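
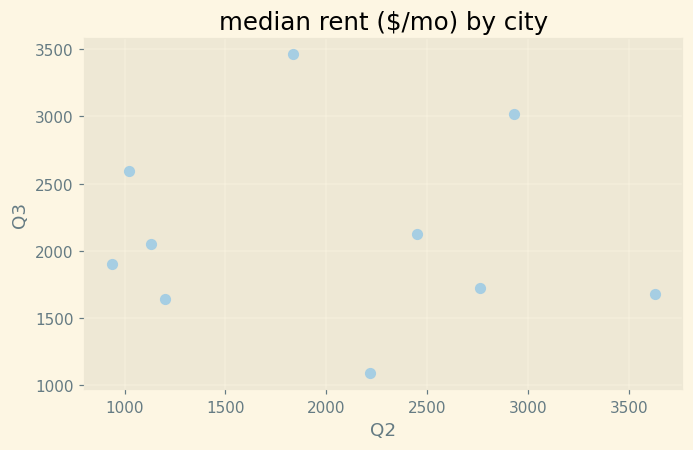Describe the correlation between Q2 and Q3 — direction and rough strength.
no clear correlation

Points are roughly uncorrelated; weak (|r| ≈ 0.1).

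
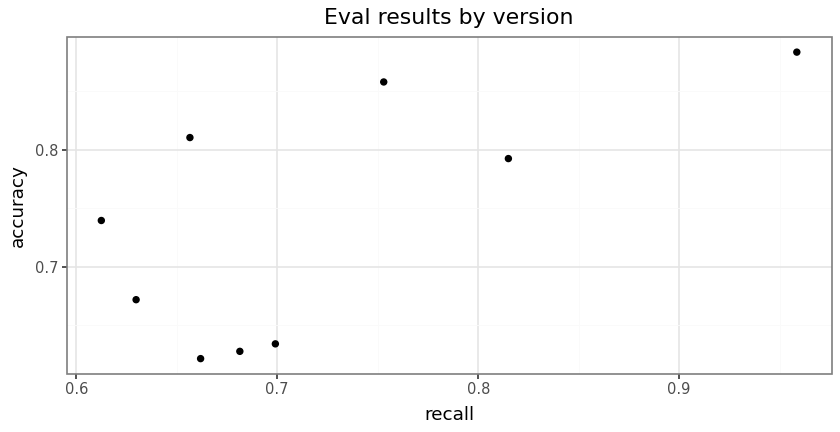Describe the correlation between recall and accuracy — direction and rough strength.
Points are positively correlated; moderate (|r| ≈ 0.6).

positive, moderate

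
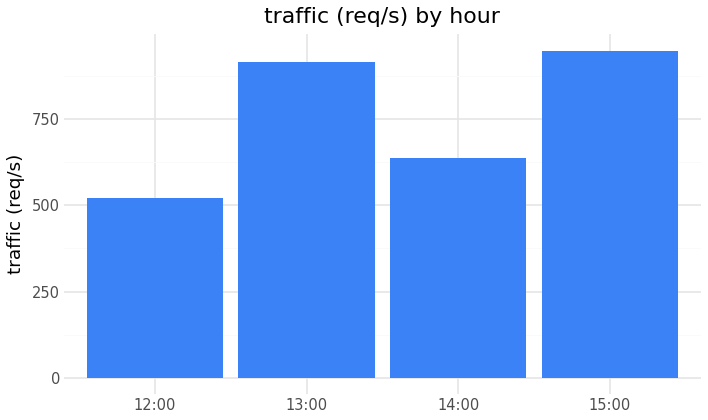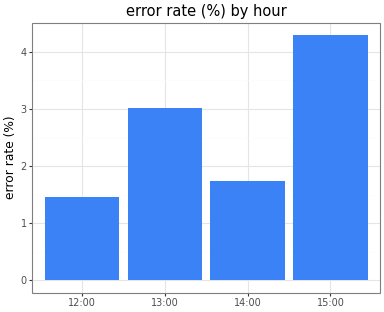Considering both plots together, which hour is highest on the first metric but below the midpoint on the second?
14:00

Chart 2 median error rate (%) ≈ 2.5; below-median hours: 12:00, 14:00. Among those, 14:00 has the highest traffic (req/s) (≈ 600).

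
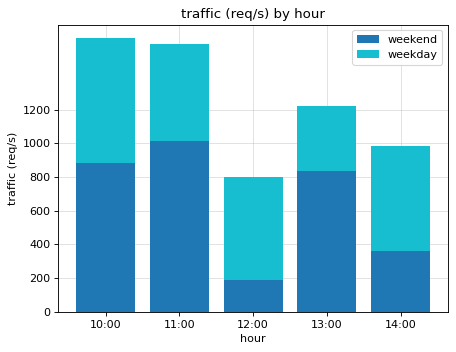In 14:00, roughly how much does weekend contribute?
weekend top ≈ 400, bottom ≈ 0; segment ≈ 400.

≈ 400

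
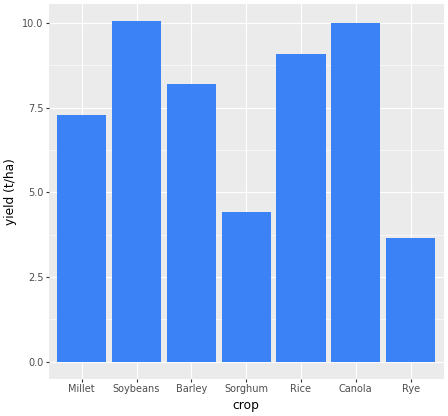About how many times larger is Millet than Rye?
≈ 1.75×

Millet ≈ 7, Rye ≈ 4; 7/4 ≈ 1.75.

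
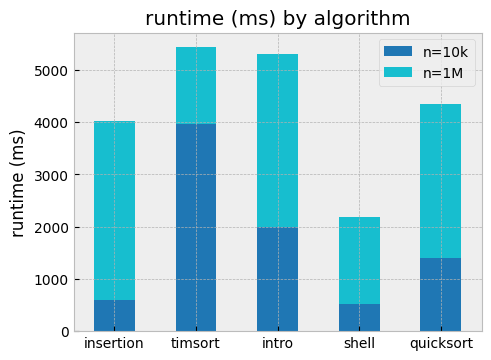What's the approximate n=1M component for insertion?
≈ 3500

n=1M top ≈ 4000, bottom ≈ 500; segment ≈ 3500.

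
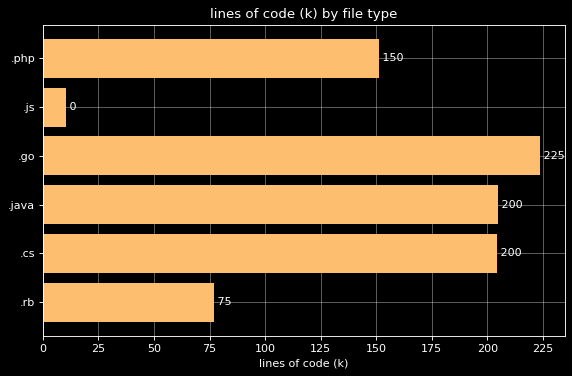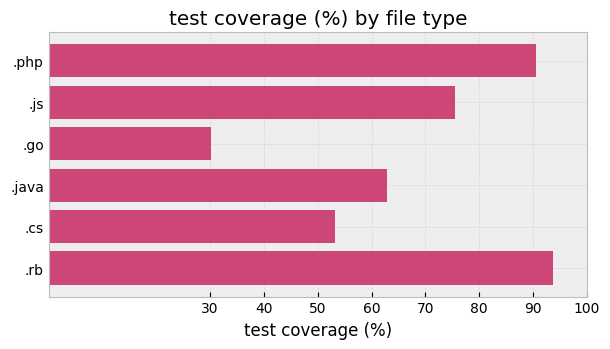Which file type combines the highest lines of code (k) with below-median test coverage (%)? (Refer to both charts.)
.go

Chart 2 median test coverage (%) ≈ 70; below-median file types: .go, .java, .cs. Among those, .go has the highest lines of code (k) (≈ 225).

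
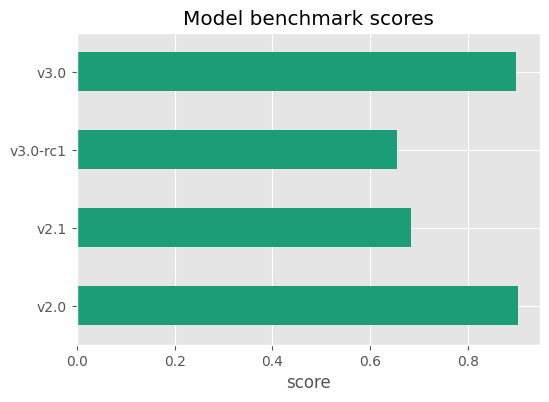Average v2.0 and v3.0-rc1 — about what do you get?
≈ 0.8

(0.9 + 0.7) / 2 ≈ 0.8.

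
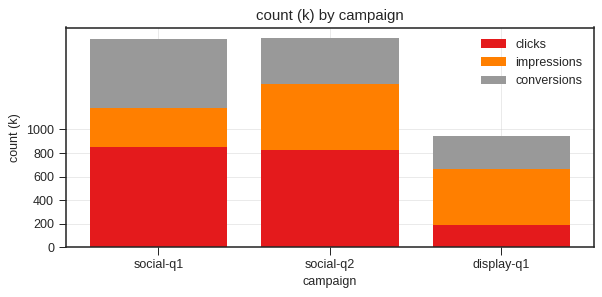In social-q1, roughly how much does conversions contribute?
conversions top ≈ 1800, bottom ≈ 1200; segment ≈ 600.

≈ 600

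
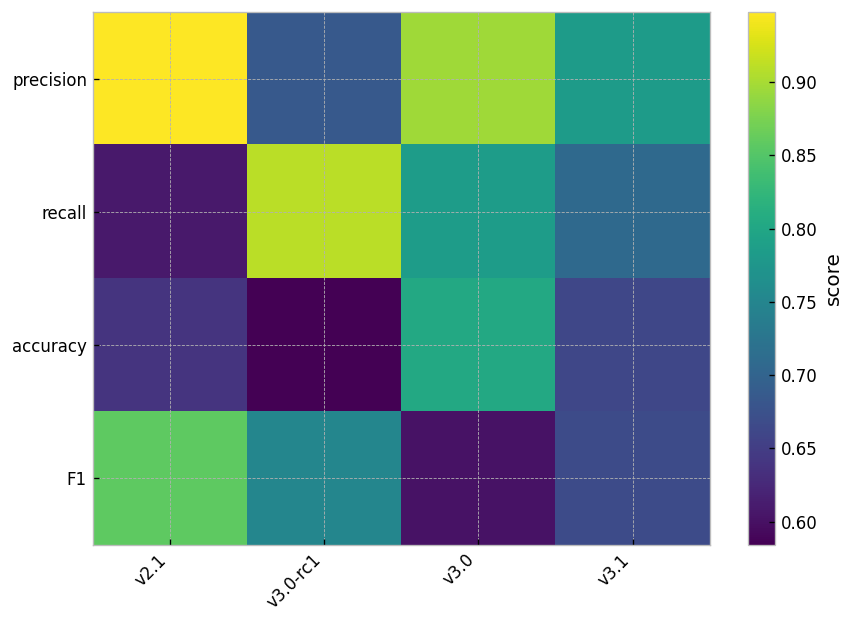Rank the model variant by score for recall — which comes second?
Top 3 for recall: v3.0-rc1 ≈ 0.90, v3.0 ≈ 0.80, v3.1 ≈ 0.70.

v3.0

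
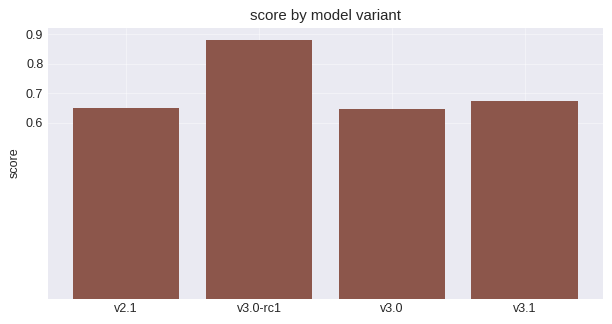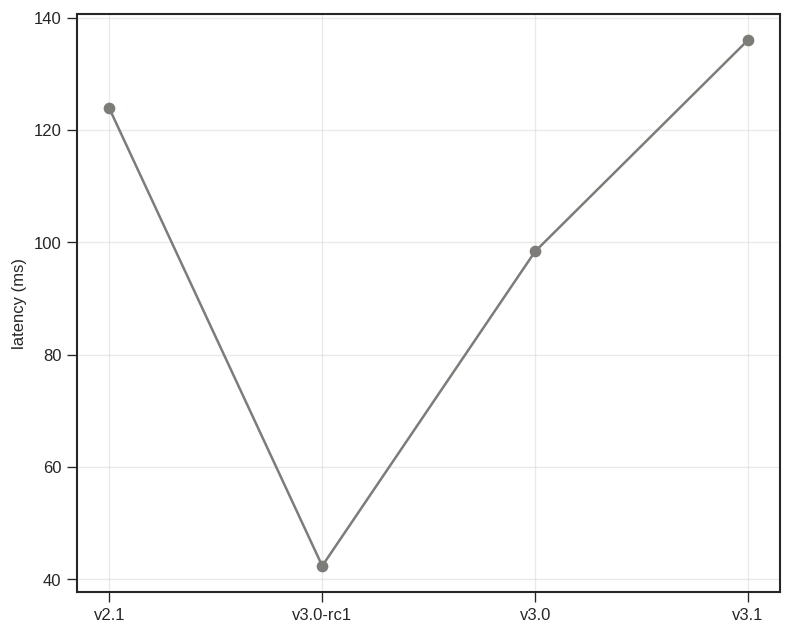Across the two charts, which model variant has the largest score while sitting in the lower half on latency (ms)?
v3.0-rc1

Chart 2 median latency (ms) ≈ 120; below-median model variants: v3.0-rc1, v3.0. Among those, v3.0-rc1 has the highest score (≈ 0.9).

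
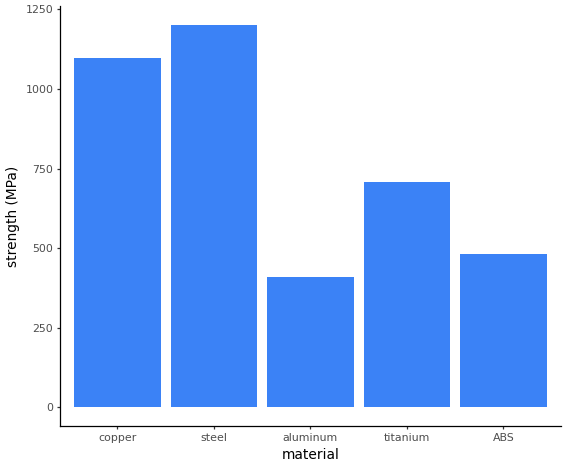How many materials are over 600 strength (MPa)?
3

Above 600: copper, steel, titanium.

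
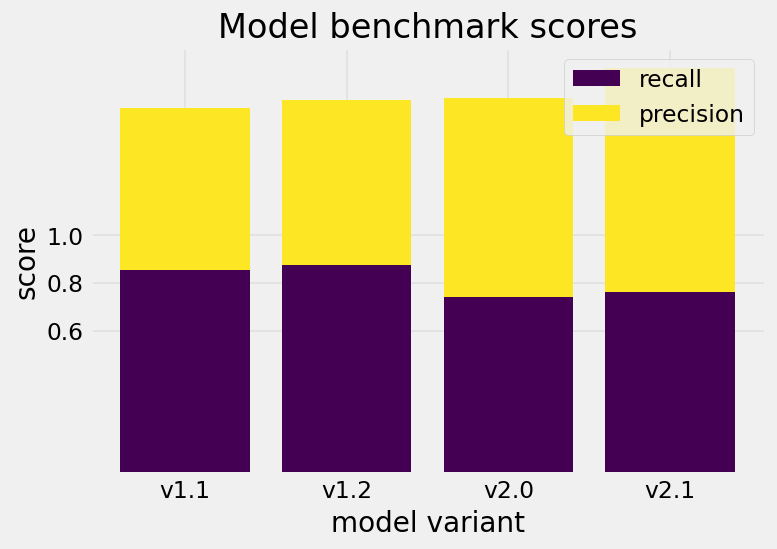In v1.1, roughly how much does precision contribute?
≈ 0.8

precision top ≈ 1.6, bottom ≈ 0.8; segment ≈ 0.8.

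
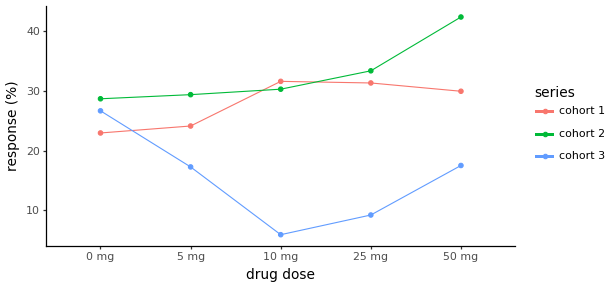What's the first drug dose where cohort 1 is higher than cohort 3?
0 mg: cohort 1 ≈ 25 vs cohort 3 ≈ 25 (not yet); 5 mg: cohort 1 ≈ 25 vs cohort 3 ≈ 15 (first crossover).

5 mg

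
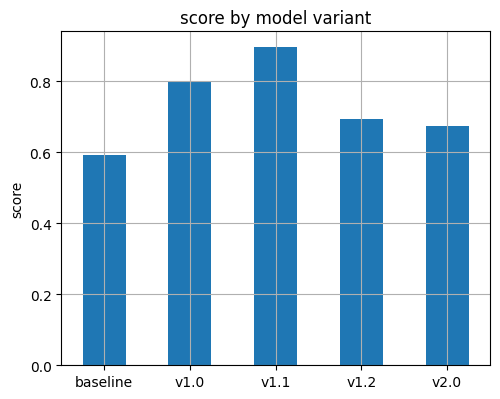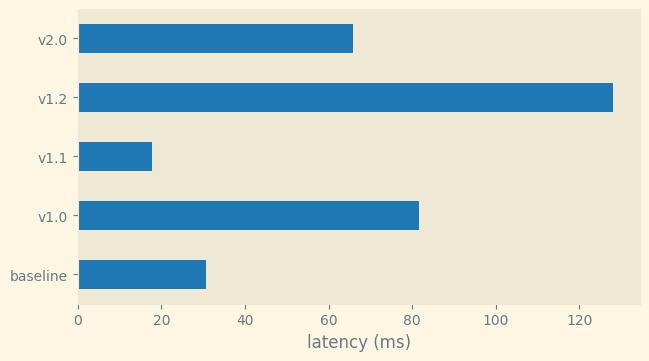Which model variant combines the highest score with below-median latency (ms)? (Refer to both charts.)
Chart 2 median latency (ms) ≈ 60; below-median model variants: baseline, v1.1. Among those, v1.1 has the highest score (≈ 0.9).

v1.1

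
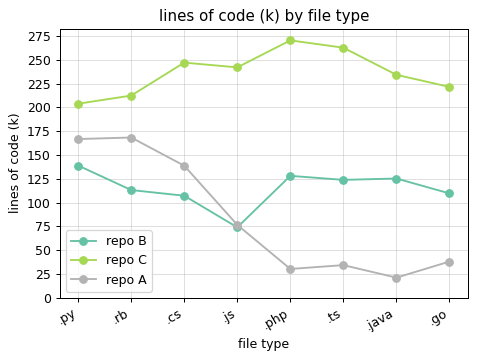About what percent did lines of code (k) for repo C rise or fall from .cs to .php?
.cs ≈ 250, .php ≈ 275; (275 − 250) / 250 ≈ +10%.

≈ +10%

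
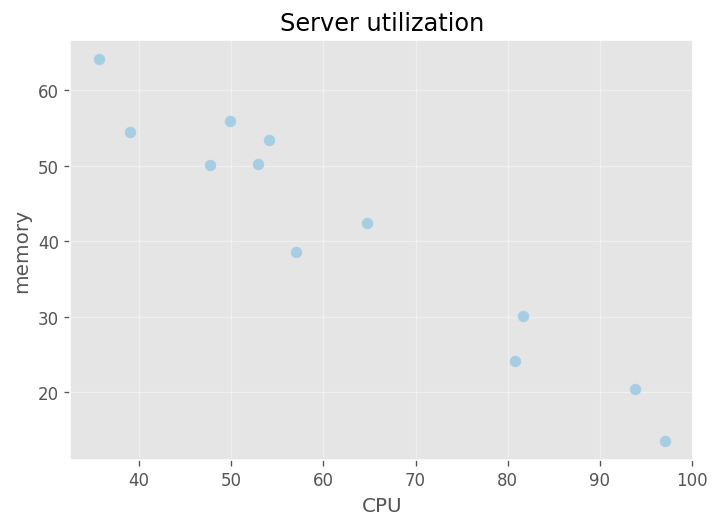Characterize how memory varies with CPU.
negative, strong

Points are negatively correlated; strong (|r| ≈ 1.0).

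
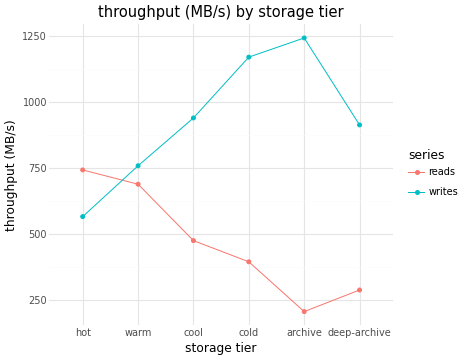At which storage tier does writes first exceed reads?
hot: writes ≈ 600 vs reads ≈ 700 (not yet); warm: writes ≈ 800 vs reads ≈ 700 (first crossover).

warm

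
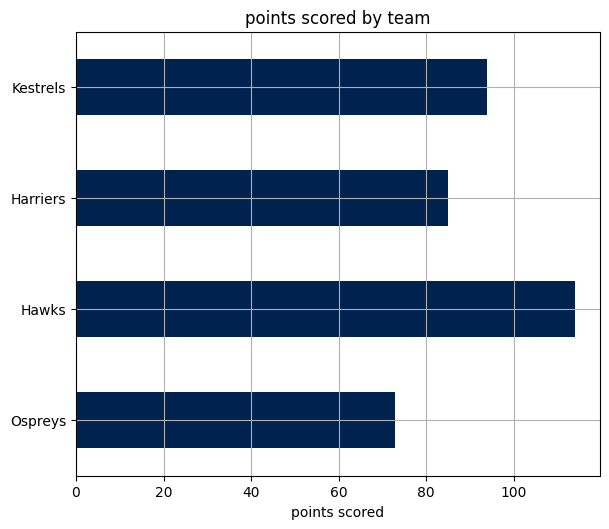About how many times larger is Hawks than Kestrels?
≈ 1.22×

Hawks ≈ 110, Kestrels ≈ 90; 110/90 ≈ 1.22.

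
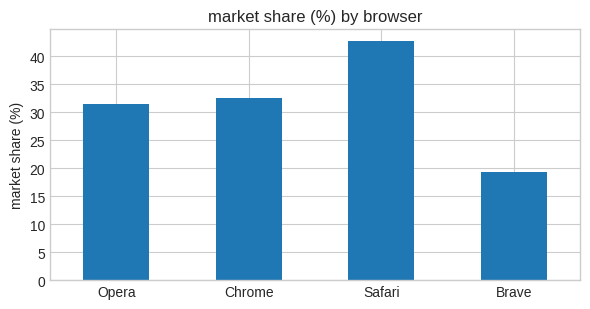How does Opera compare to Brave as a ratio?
≈ 1.5×

Opera ≈ 30, Brave ≈ 20; 30/20 ≈ 1.5.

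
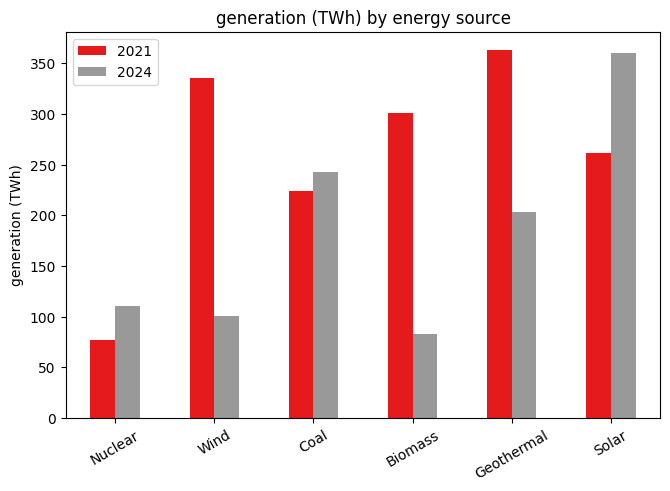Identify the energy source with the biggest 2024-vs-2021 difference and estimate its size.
Wind: 2024 ≈ 100, 2021 ≈ 350 → gap ≈ 250. Next-largest (Biomass) is only ≈ 200.

Wind, ≈ 250 TWh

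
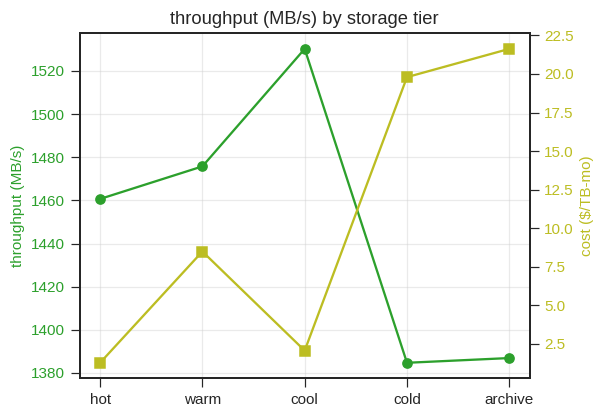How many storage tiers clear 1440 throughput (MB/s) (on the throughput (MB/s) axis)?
3

Above 1440: hot, warm, cool.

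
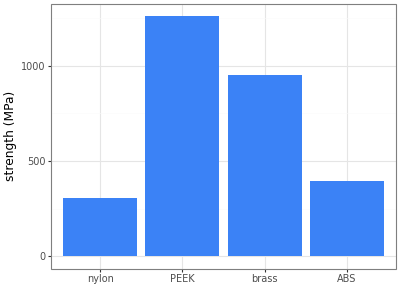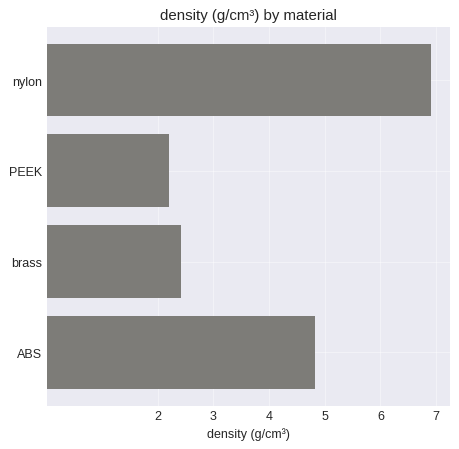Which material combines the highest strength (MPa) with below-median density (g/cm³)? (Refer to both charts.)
PEEK

Chart 2 median density (g/cm³) ≈ 4; below-median materials: PEEK, brass. Among those, PEEK has the highest strength (MPa) (≈ 1200).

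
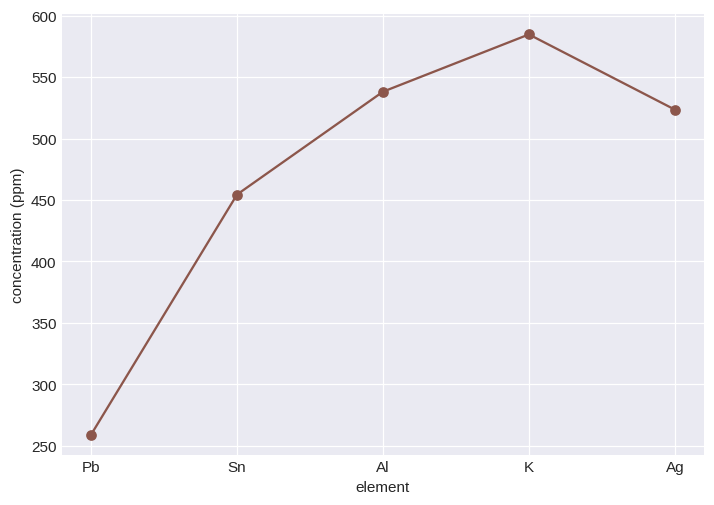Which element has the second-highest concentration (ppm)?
Al

Top 3: K ≈ 600, Al ≈ 550, Ag ≈ 500.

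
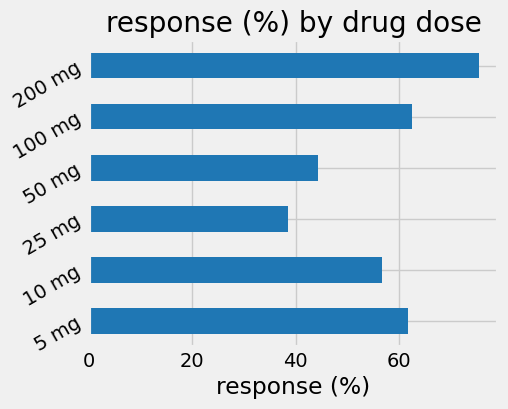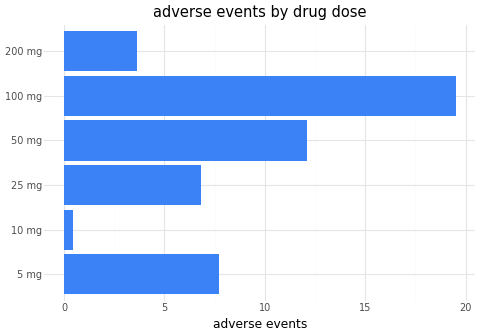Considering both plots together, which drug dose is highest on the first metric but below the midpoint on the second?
Chart 2 median adverse events ≈ 8; below-median drug doses: 10 mg, 25 mg, 200 mg. Among those, 200 mg has the highest response (%) (≈ 80).

200 mg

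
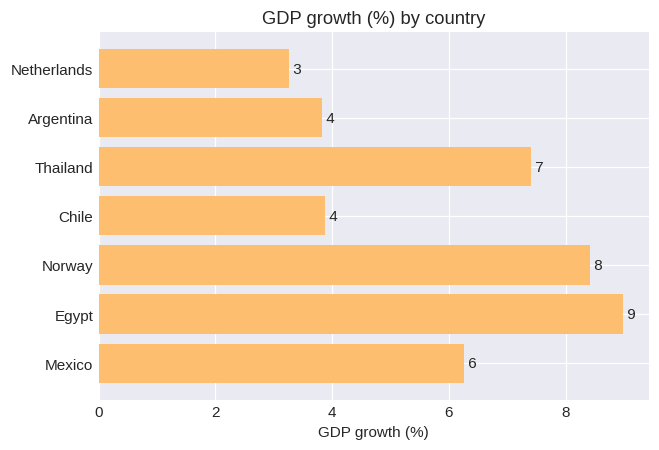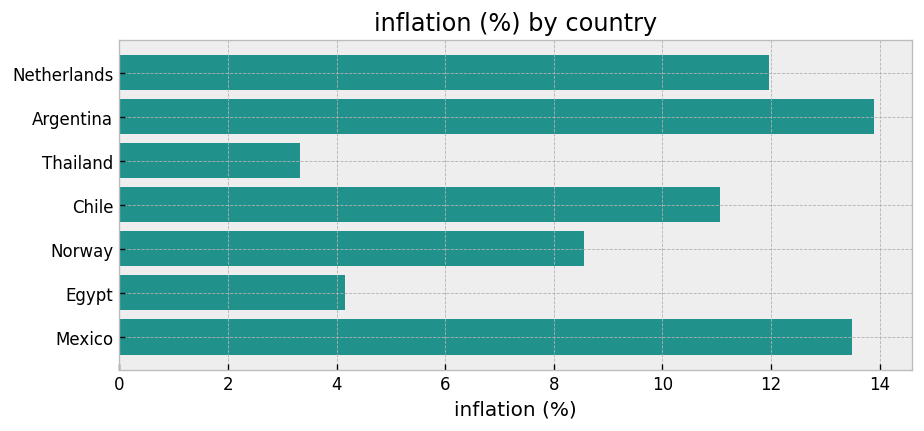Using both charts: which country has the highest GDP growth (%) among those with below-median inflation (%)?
Chart 2 median inflation (%) ≈ 12; below-median countries: Thailand, Norway, Egypt. Among those, Egypt has the highest GDP growth (%) (≈ 9).

Egypt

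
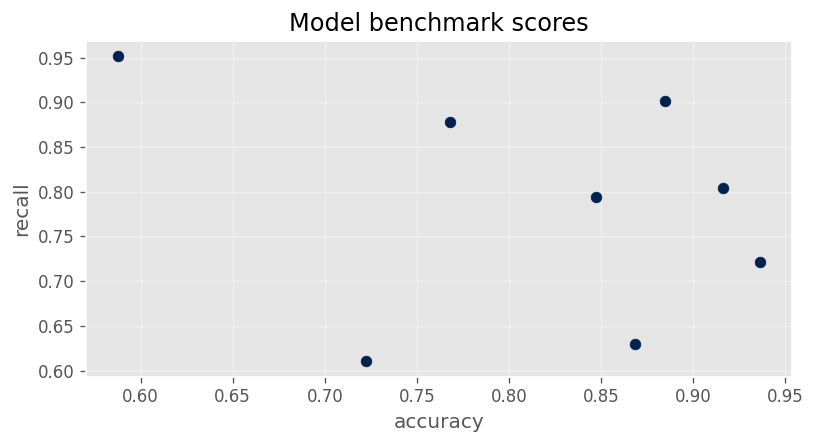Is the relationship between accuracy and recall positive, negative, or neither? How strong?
negative, weak

Points are negatively correlated; weak (|r| ≈ 0.3).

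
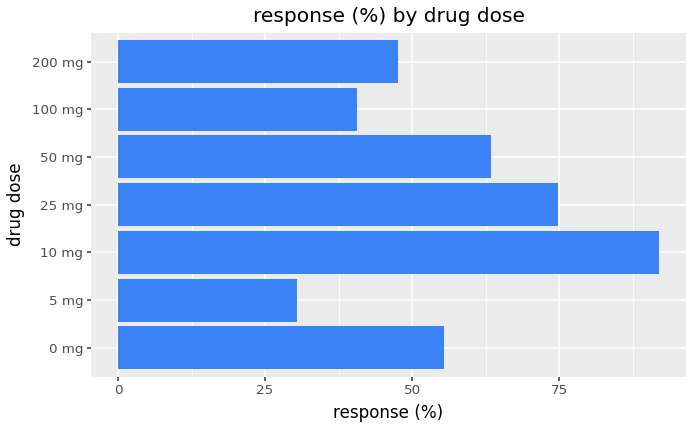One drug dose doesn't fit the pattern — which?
10 mg ≈ 90; the rest sit between ≈ 30 and ≈ 70.

10 mg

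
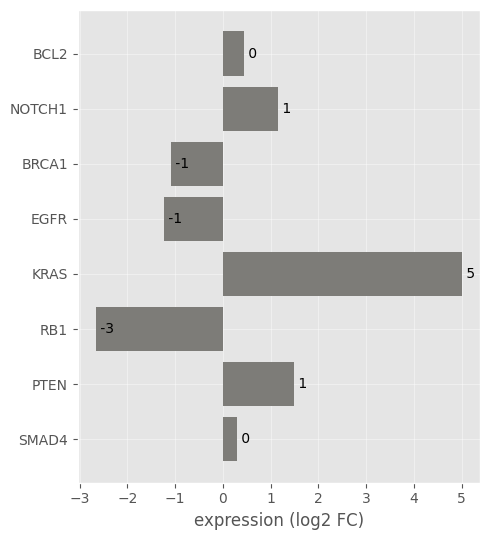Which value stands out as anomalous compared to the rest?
KRAS

KRAS ≈ 5; the rest sit between ≈ -3 and ≈ 1.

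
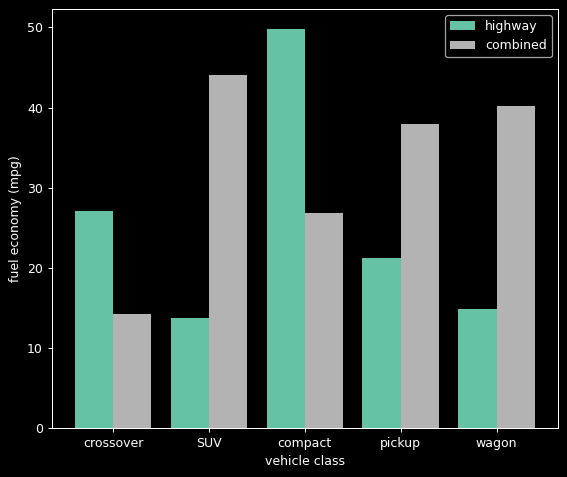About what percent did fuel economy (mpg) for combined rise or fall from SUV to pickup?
SUV ≈ 45, pickup ≈ 40; (40 − 45) / 45 ≈ -11.1%.

≈ -11.1%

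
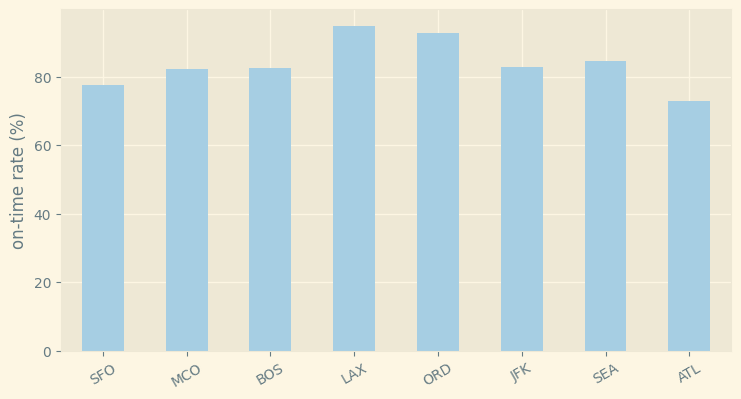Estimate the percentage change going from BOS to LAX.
BOS ≈ 80, LAX ≈ 90; (90 − 80) / 80 ≈ +12.5%.

≈ +12.5%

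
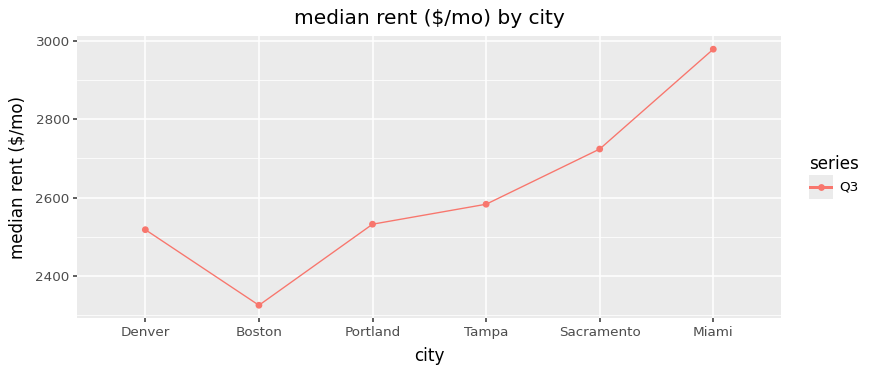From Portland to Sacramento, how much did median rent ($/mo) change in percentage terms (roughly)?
≈ +8%

Portland ≈ 2500, Sacramento ≈ 2700; (2700 − 2500) / 2500 ≈ +8%.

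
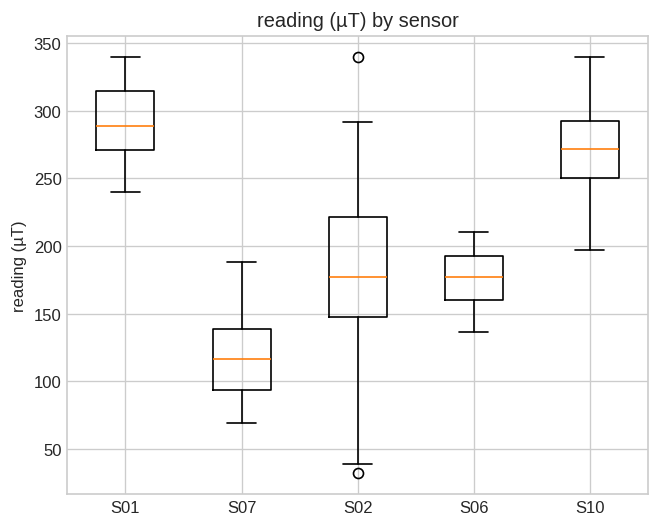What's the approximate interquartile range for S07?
≈ 40

Q3 ≈ 140, Q1 ≈ 100; IQR ≈ 40.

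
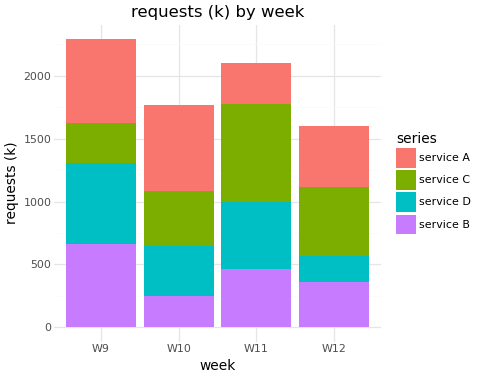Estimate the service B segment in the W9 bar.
service B top ≈ 600, bottom ≈ 0; segment ≈ 600.

≈ 600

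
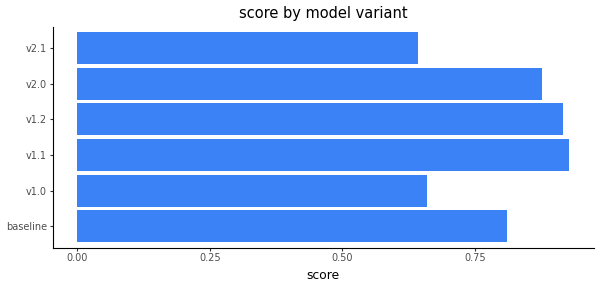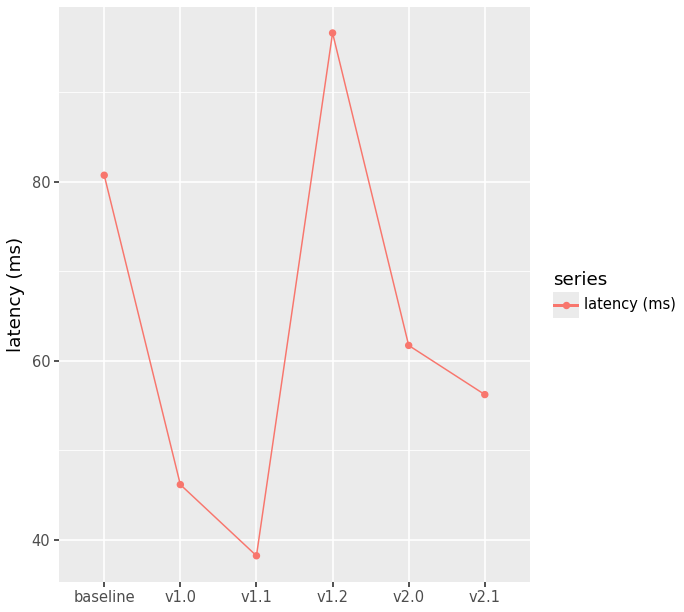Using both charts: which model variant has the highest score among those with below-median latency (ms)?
Chart 2 median latency (ms) ≈ 60; below-median model variants: v1.0, v1.1, v2.1. Among those, v1.1 has the highest score (≈ 0.9).

v1.1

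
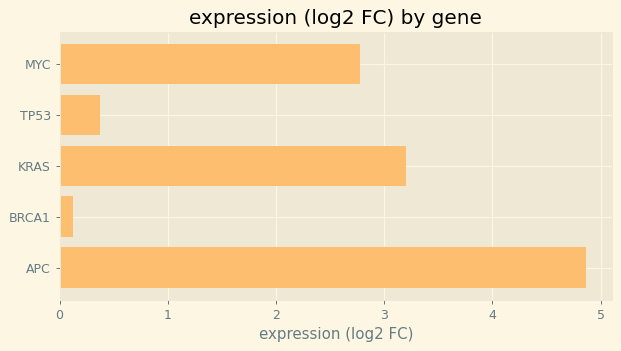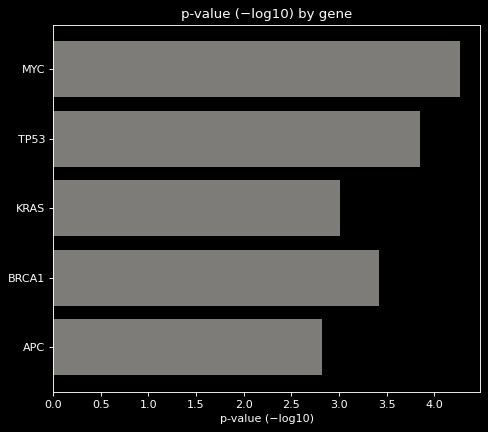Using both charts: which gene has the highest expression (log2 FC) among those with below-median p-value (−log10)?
Chart 2 median p-value (−log10) ≈ 3.5; below-median genes: KRAS, APC. Among those, APC has the highest expression (log2 FC) (≈ 5).

APC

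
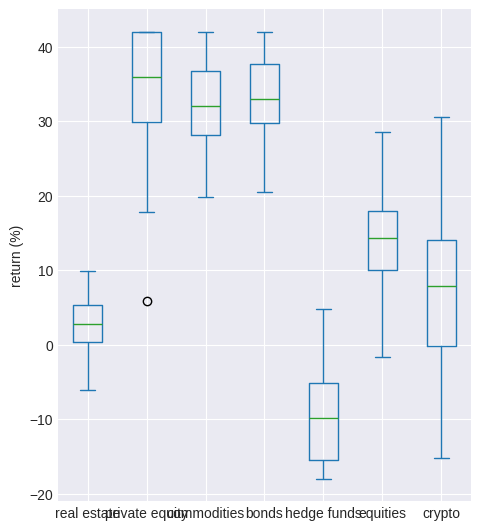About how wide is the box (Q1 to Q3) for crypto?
≈ 15

Q3 ≈ 15, Q1 ≈ 0; IQR ≈ 15.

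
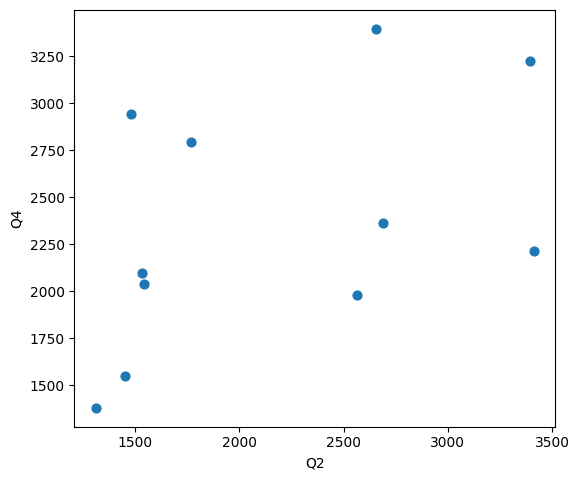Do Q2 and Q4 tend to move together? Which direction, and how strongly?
Points are positively correlated; moderate (|r| ≈ 0.5).

positive, moderate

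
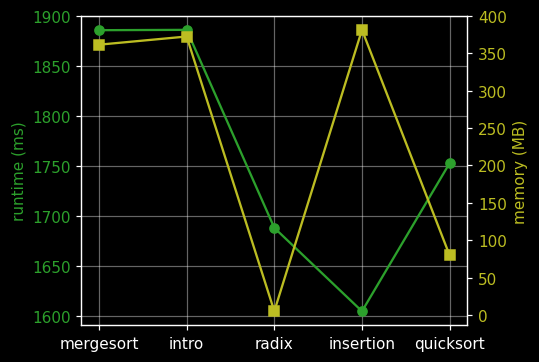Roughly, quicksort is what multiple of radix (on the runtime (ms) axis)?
quicksort ≈ 1750, radix ≈ 1700; 1750/1700 ≈ 1.03.

≈ 1.03×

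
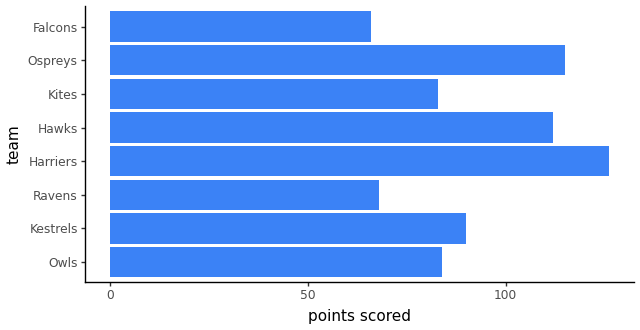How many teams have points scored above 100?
Above 100: Harriers, Hawks, Ospreys.

3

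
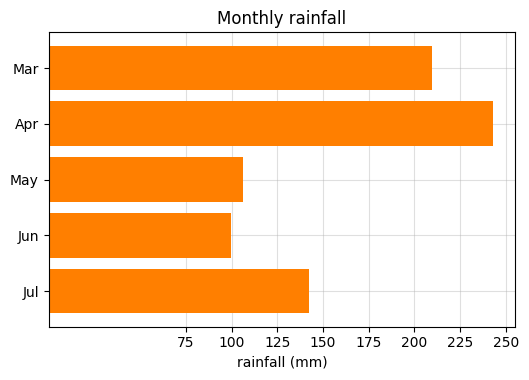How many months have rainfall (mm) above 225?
1

Above 225: Apr.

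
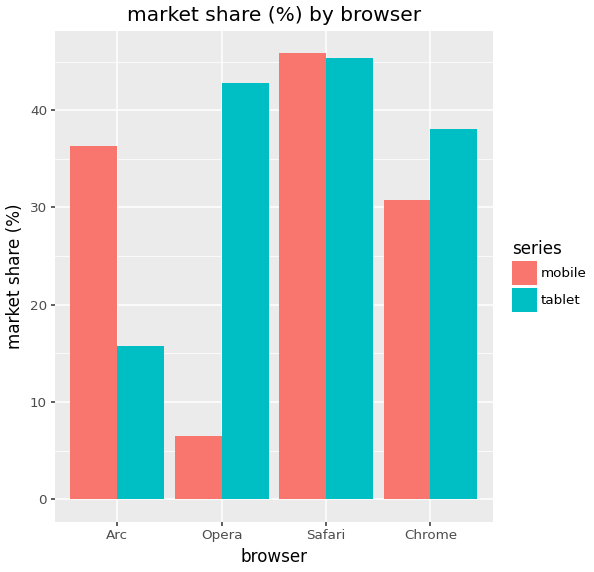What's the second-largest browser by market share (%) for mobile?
Arc

Top 3 for mobile: Safari ≈ 45, Arc ≈ 35, Chrome ≈ 30.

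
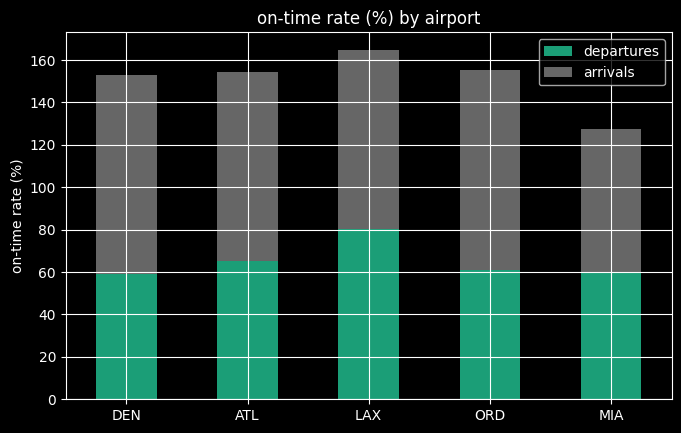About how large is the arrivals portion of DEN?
arrivals top ≈ 160, bottom ≈ 60; segment ≈ 100.

≈ 100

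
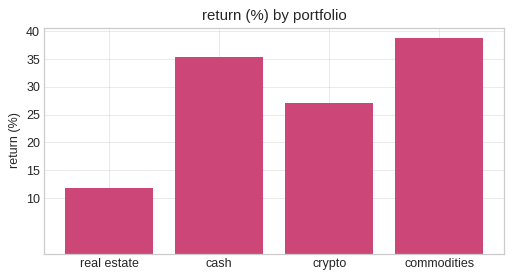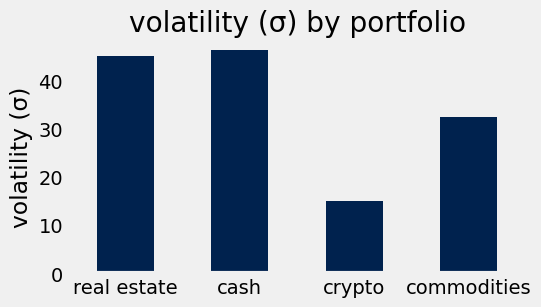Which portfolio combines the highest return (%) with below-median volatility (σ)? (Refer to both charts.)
commodities

Chart 2 median volatility (σ) ≈ 40; below-median portfolios: crypto, commodities. Among those, commodities has the highest return (%) (≈ 40).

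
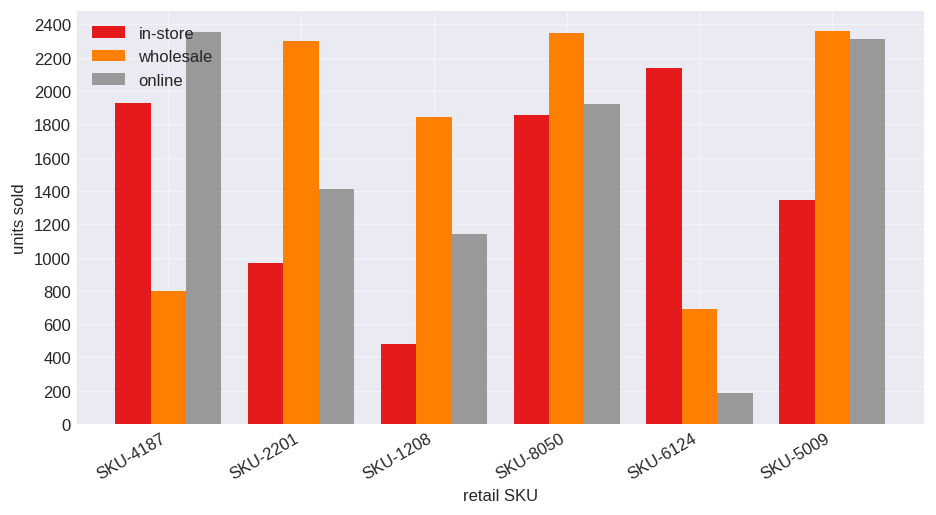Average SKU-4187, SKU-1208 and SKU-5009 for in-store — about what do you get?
≈ 1267

(2000 + 400 + 1400) / 3 ≈ 1267.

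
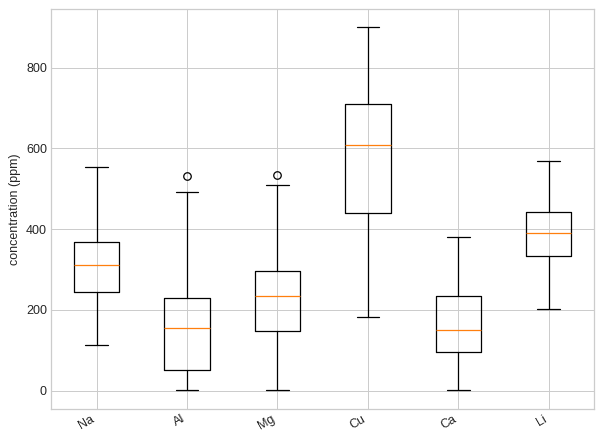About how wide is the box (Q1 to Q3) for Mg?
≈ 150

Q3 ≈ 300, Q1 ≈ 150; IQR ≈ 150.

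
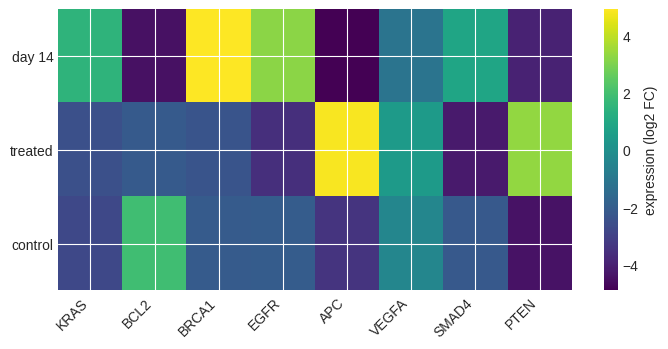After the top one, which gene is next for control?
VEGFA

Top 3 for control: BCL2 ≈ 2, VEGFA ≈ 0, EGFR ≈ -2.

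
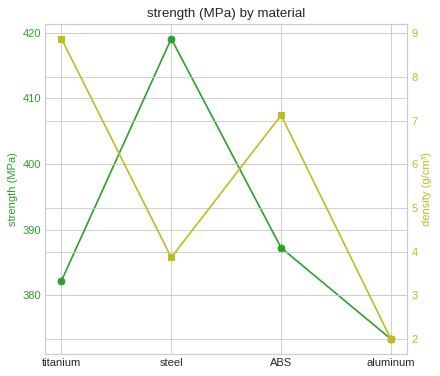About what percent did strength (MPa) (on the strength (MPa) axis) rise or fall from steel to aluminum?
steel ≈ 420, aluminum ≈ 375; (375 − 420) / 420 ≈ -10.7%.

≈ -10.7%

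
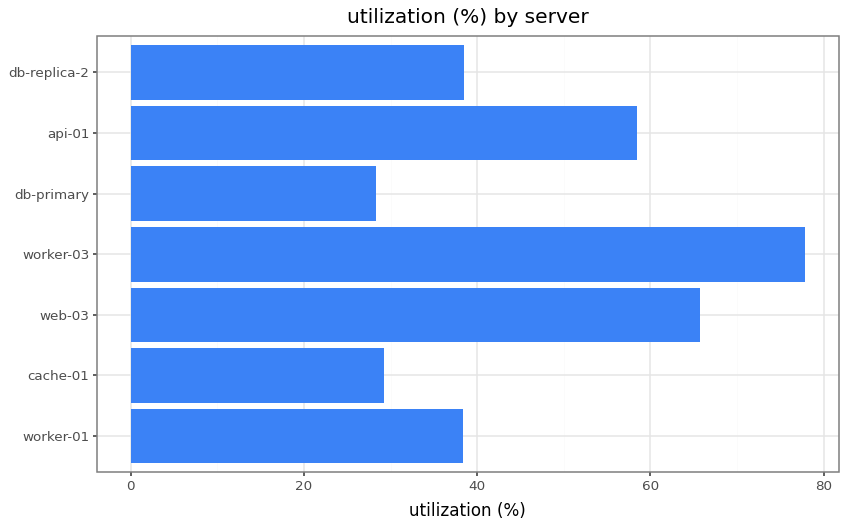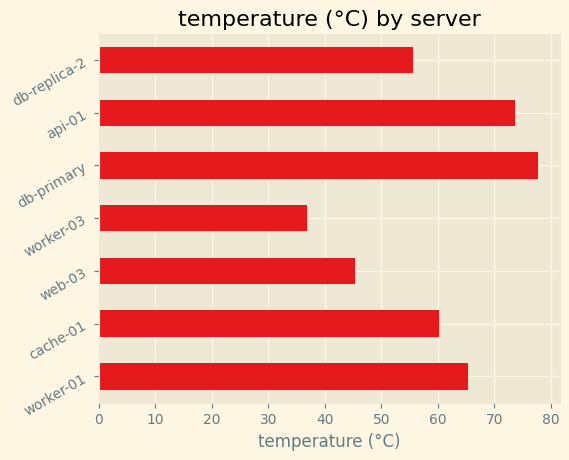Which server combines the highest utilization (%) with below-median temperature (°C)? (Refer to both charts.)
Chart 2 median temperature (°C) ≈ 60; below-median servers: web-03, worker-03, db-replica-2. Among those, worker-03 has the highest utilization (%) (≈ 80).

worker-03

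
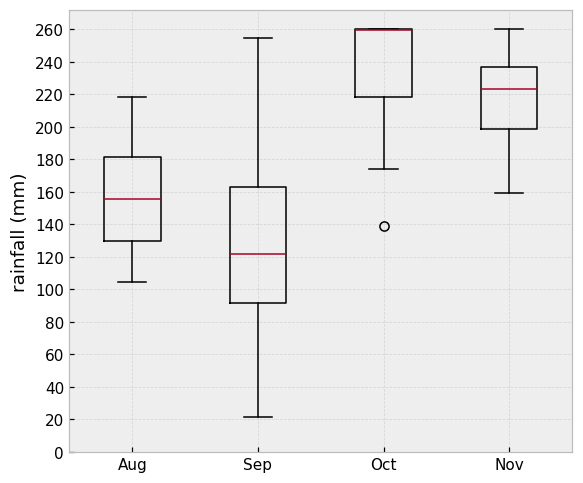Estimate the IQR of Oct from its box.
≈ 40

Q3 ≈ 260, Q1 ≈ 220; IQR ≈ 40.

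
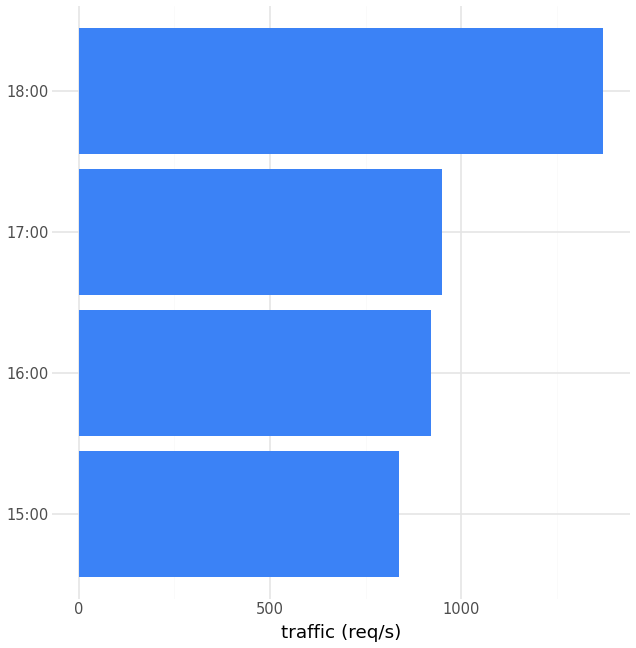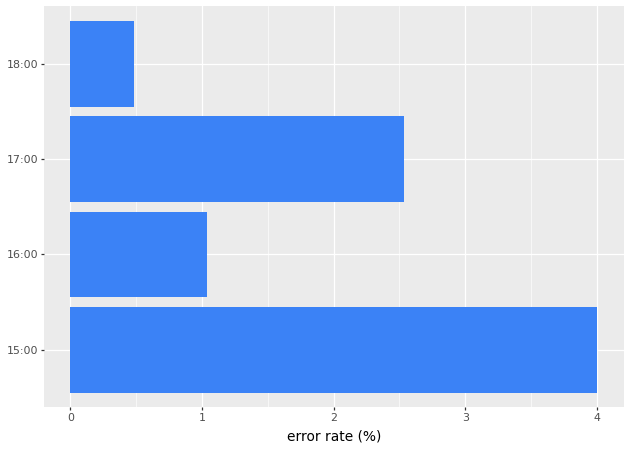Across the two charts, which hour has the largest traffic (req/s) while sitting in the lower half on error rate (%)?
Chart 2 median error rate (%) ≈ 2; below-median hours: 16:00, 18:00. Among those, 18:00 has the highest traffic (req/s) (≈ 1400).

18:00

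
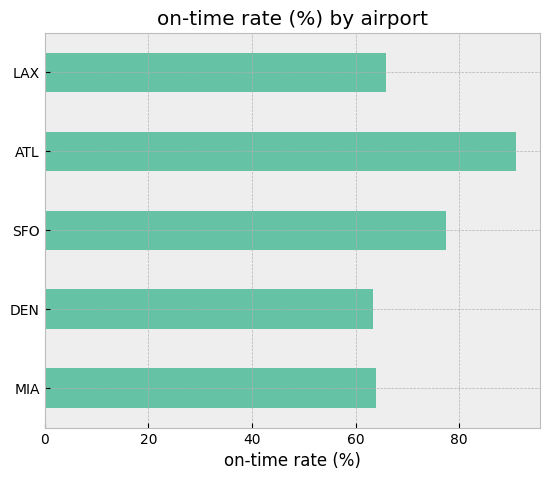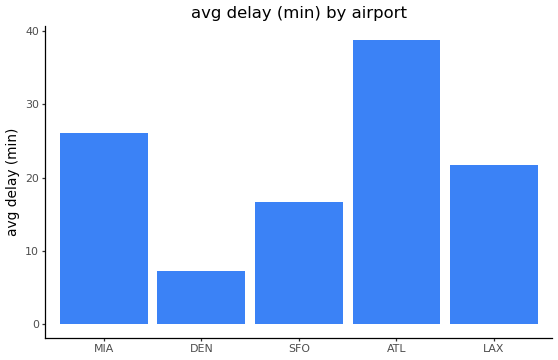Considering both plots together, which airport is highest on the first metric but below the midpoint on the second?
SFO

Chart 2 median avg delay (min) ≈ 20; below-median airports: DEN, SFO. Among those, SFO has the highest on-time rate (%) (≈ 80).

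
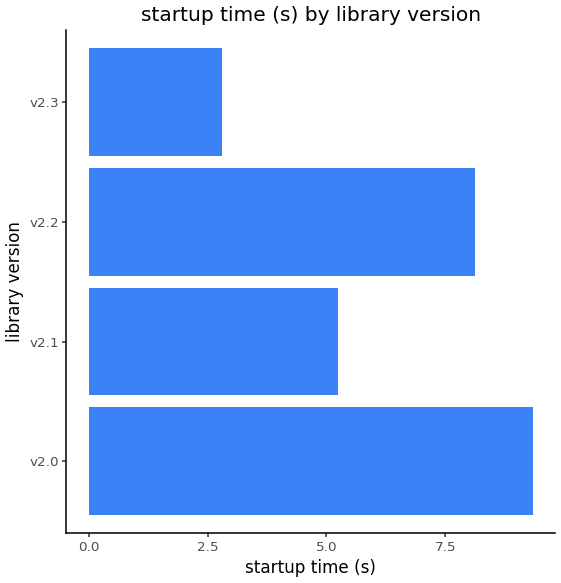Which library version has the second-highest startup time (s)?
v2.2

Top 3: v2.0 ≈ 9, v2.2 ≈ 8, v2.1 ≈ 5.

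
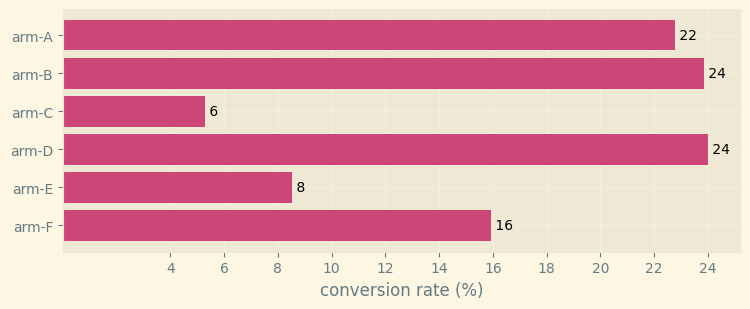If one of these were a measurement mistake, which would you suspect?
arm-C

arm-C ≈ 6; the rest sit between ≈ 8 and ≈ 24.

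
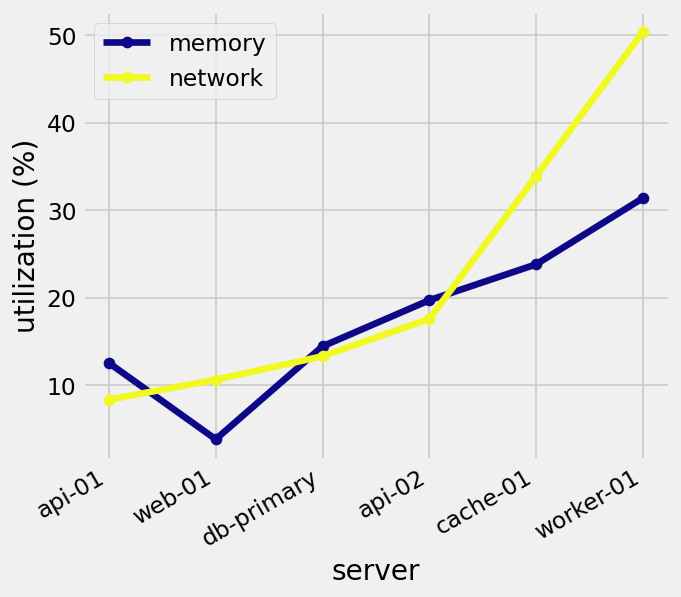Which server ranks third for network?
api-02

Top 4 for network: worker-01 ≈ 50, cache-01 ≈ 35, api-02 ≈ 20, db-primary ≈ 15.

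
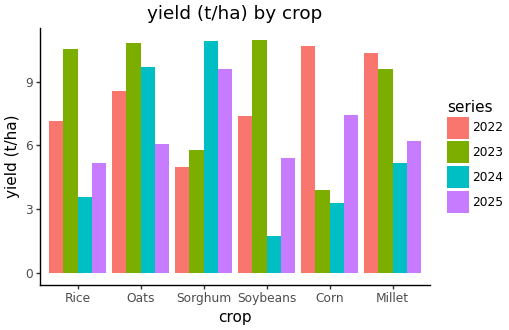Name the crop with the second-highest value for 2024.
Oats

Top 3 for 2024: Sorghum ≈ 11, Oats ≈ 10, Millet ≈ 5.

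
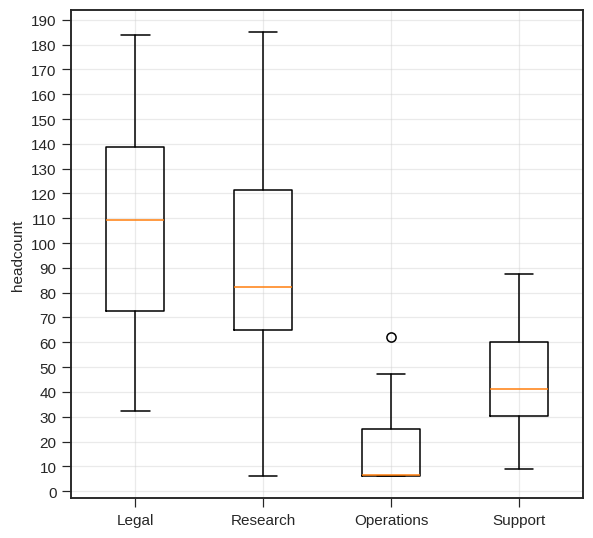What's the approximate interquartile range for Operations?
≈ 20

Q3 ≈ 30, Q1 ≈ 10; IQR ≈ 20.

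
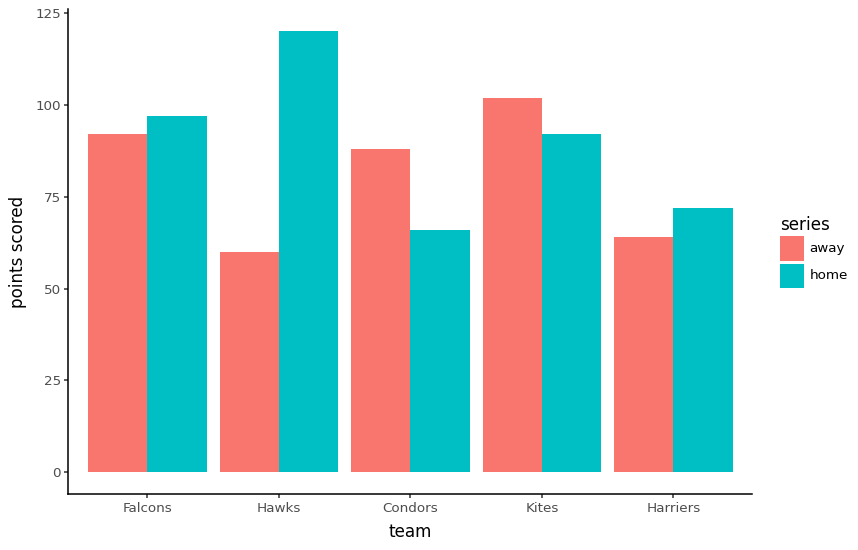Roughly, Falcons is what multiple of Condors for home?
Falcons ≈ 100, Condors ≈ 70; 100/70 ≈ 1.43.

≈ 1.43×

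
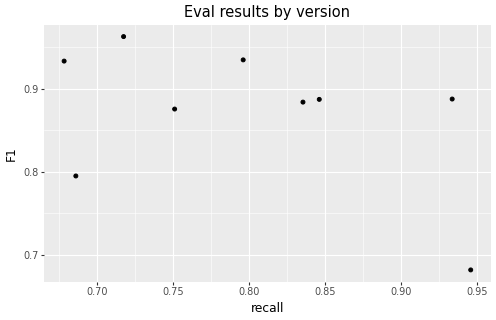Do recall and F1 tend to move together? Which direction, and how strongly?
Points are negatively correlated; moderate (|r| ≈ 0.5).

negative, moderate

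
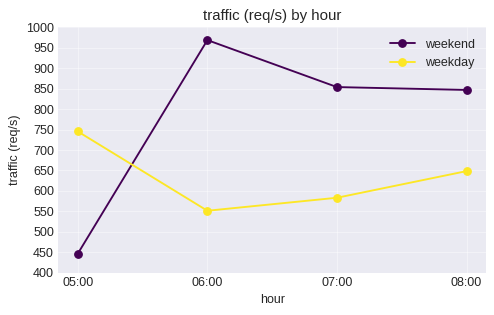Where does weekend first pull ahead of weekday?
06:00

05:00: weekend ≈ 450 vs weekday ≈ 750 (not yet); 06:00: weekend ≈ 950 vs weekday ≈ 550 (first crossover).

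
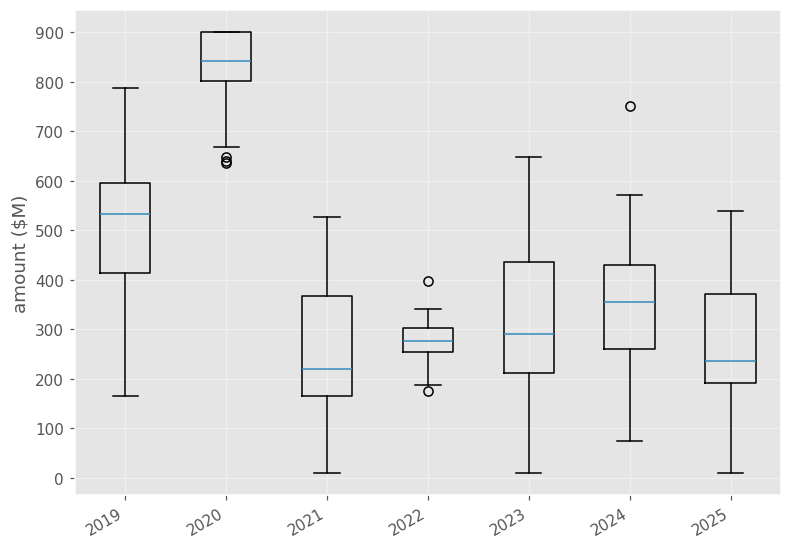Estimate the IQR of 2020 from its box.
Q3 ≈ 900, Q1 ≈ 800; IQR ≈ 100.

≈ 100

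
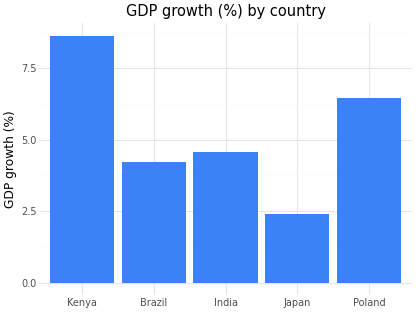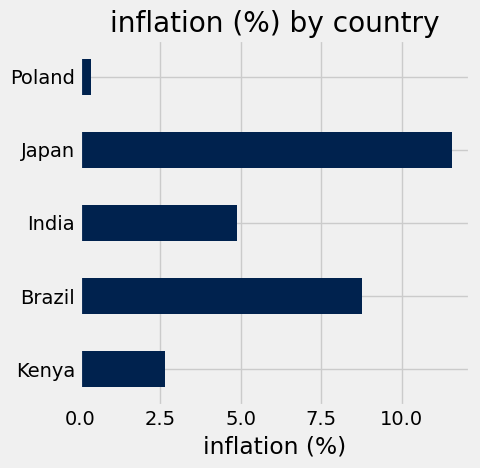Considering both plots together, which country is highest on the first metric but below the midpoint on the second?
Chart 2 median inflation (%) ≈ 4; below-median countries: Kenya, Poland. Among those, Kenya has the highest GDP growth (%) (≈ 9).

Kenya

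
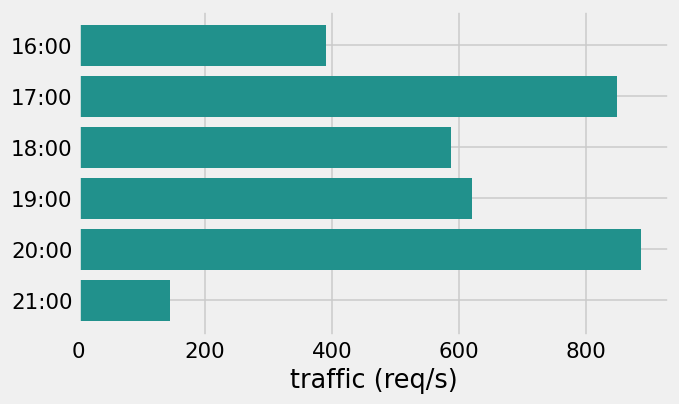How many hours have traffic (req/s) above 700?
2

Above 700: 17:00, 20:00.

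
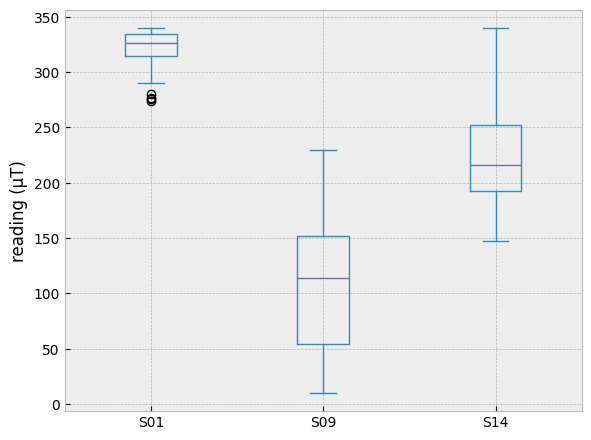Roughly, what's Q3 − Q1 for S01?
≈ 20

Q3 ≈ 340, Q1 ≈ 320; IQR ≈ 20.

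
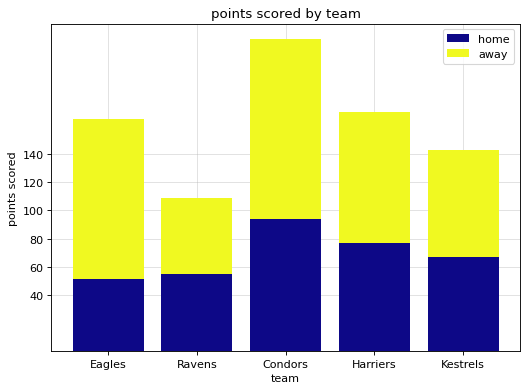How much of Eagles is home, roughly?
≈ 60

home top ≈ 60, bottom ≈ 0; segment ≈ 60.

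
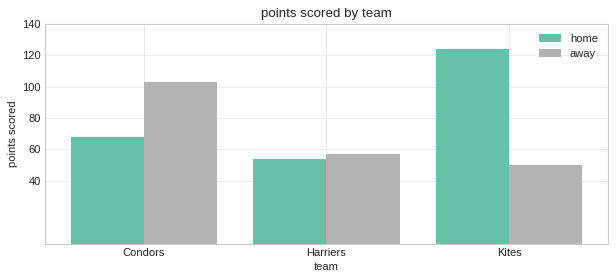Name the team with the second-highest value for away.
Harriers

Top 3 for away: Condors ≈ 100, Harriers ≈ 60, Kites ≈ 40.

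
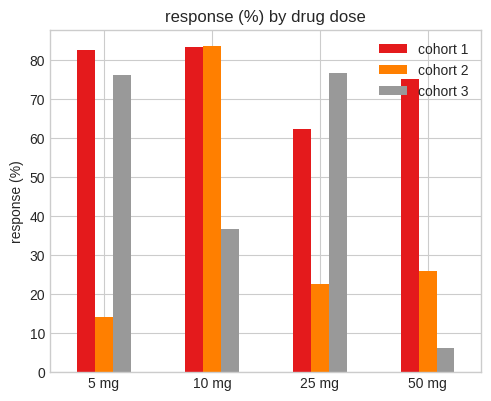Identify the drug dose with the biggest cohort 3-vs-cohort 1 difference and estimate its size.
50 mg, ≈ 70 %

50 mg: cohort 3 ≈ 10, cohort 1 ≈ 80 → gap ≈ 70. Next-largest (10 mg) is only ≈ 40.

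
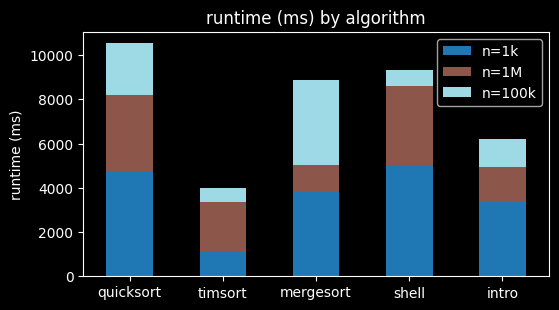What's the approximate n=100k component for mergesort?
n=100k top ≈ 9000, bottom ≈ 5000; segment ≈ 4000.

≈ 4000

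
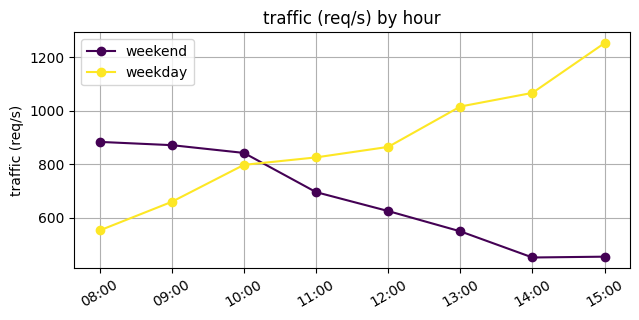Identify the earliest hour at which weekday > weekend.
11:00

10:00: weekday ≈ 800 vs weekend ≈ 800 (not yet); 11:00: weekday ≈ 800 vs weekend ≈ 700 (first crossover).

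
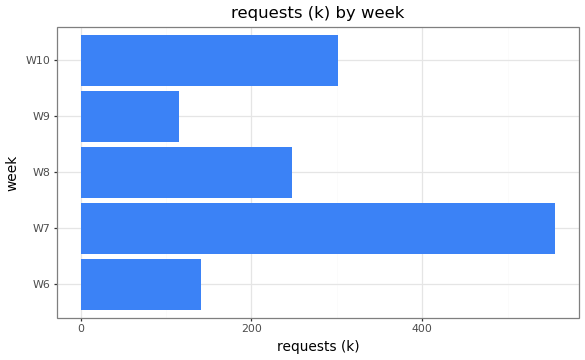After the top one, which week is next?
W10

Top 3: W7 ≈ 550, W10 ≈ 300, W8 ≈ 250.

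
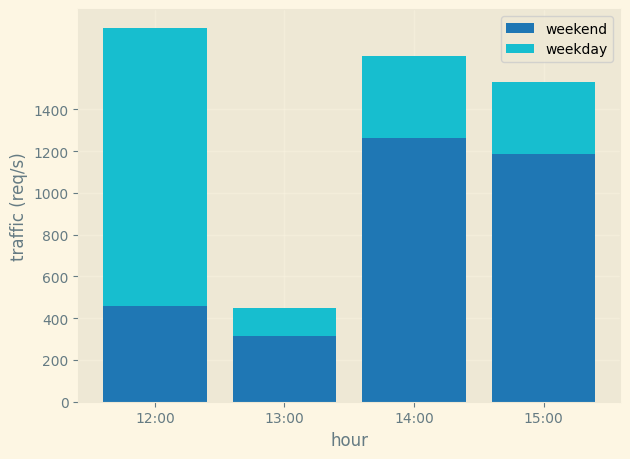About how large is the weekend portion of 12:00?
weekend top ≈ 400, bottom ≈ 0; segment ≈ 400.

≈ 400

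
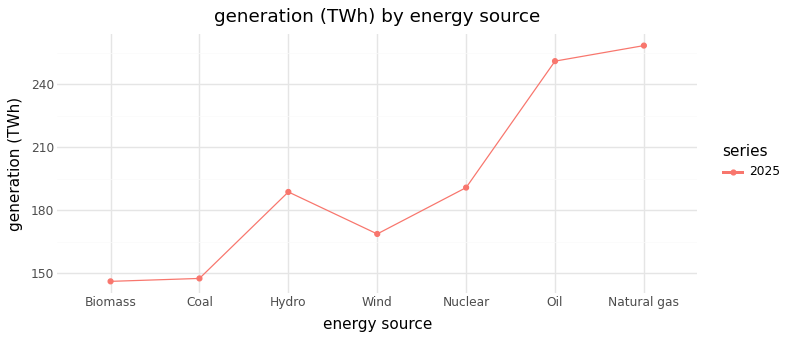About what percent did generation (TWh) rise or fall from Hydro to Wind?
Hydro ≈ 190, Wind ≈ 170; (170 − 190) / 190 ≈ -10.5%.

≈ -10.5%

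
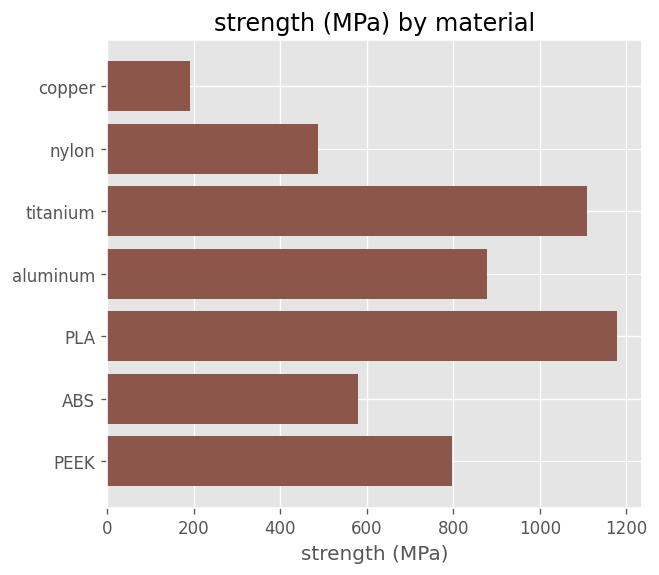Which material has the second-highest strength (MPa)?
Top 3: PLA ≈ 1200, titanium ≈ 1100, aluminum ≈ 900.

titanium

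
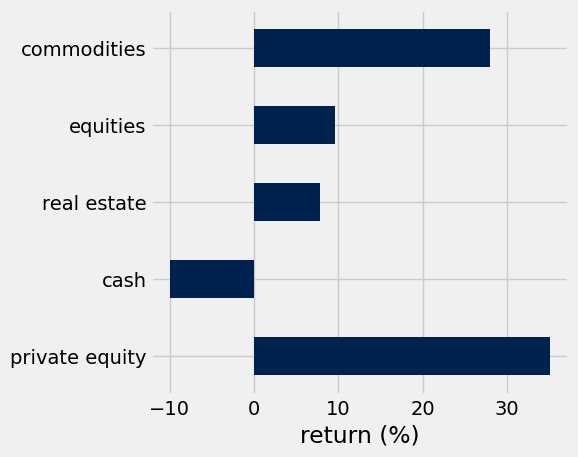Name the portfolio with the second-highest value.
Top 3: private equity ≈ 35, commodities ≈ 30, equities ≈ 10.

commodities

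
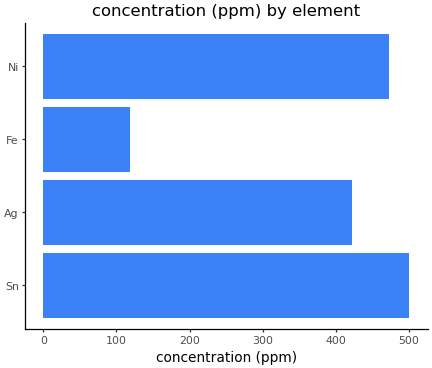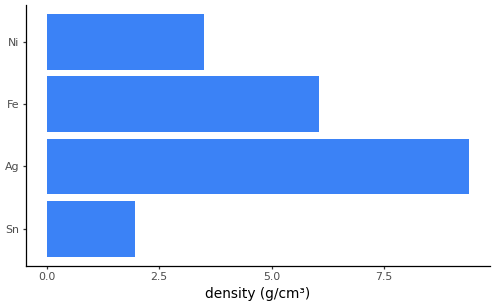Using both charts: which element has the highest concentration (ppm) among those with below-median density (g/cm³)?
Chart 2 median density (g/cm³) ≈ 5; below-median elements: Sn, Ni. Among those, Sn has the highest concentration (ppm) (≈ 500).

Sn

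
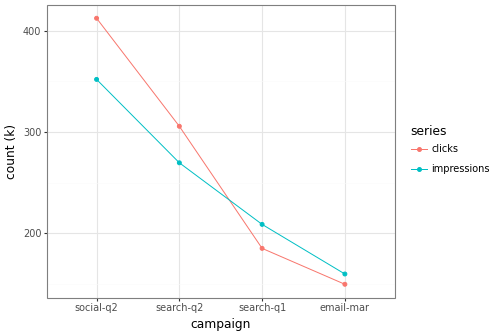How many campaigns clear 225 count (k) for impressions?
2

Above 225: social-q2, search-q2.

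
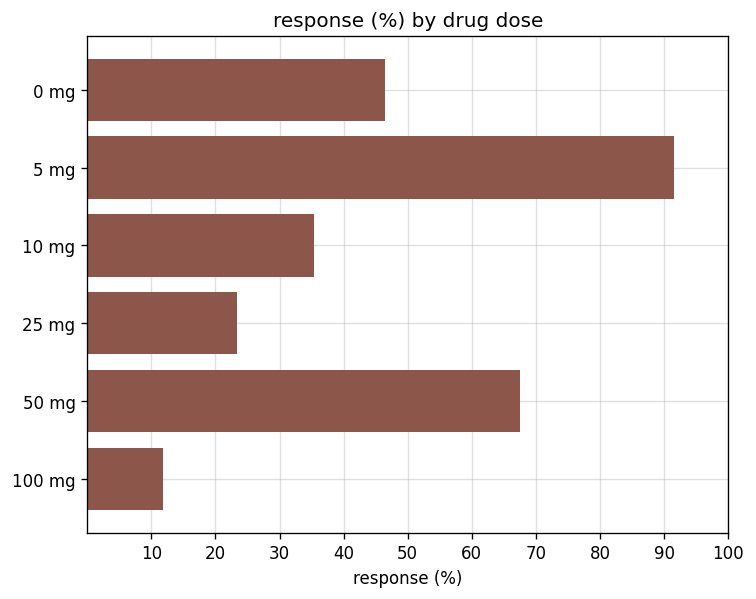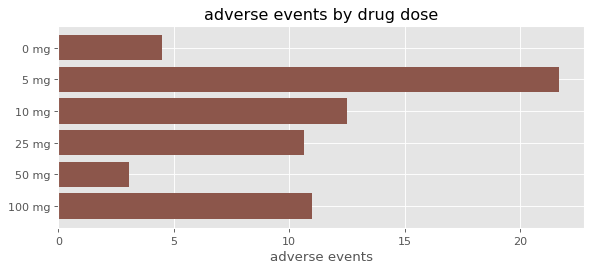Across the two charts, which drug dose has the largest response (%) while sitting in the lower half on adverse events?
Chart 2 median adverse events ≈ 10; below-median drug doses: 0 mg, 25 mg, 50 mg. Among those, 50 mg has the highest response (%) (≈ 70).

50 mg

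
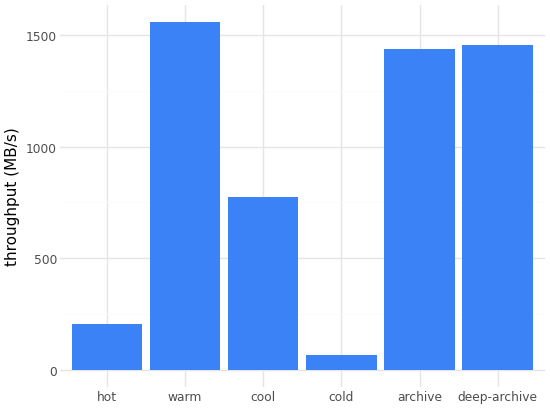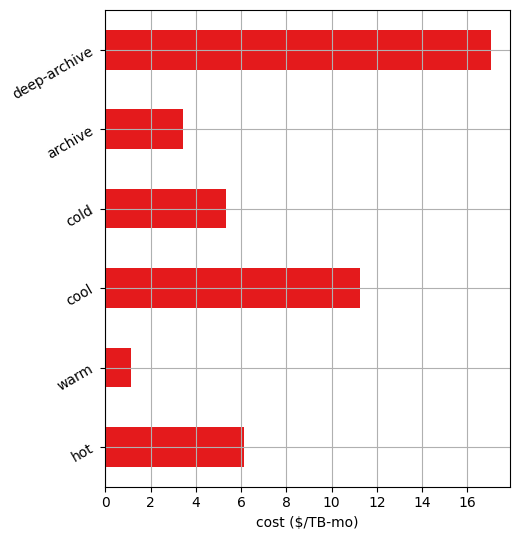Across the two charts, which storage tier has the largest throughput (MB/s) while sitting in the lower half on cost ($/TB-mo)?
Chart 2 median cost ($/TB-mo) ≈ 6; below-median storage tiers: warm, cold, archive. Among those, warm has the highest throughput (MB/s) (≈ 1600).

warm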